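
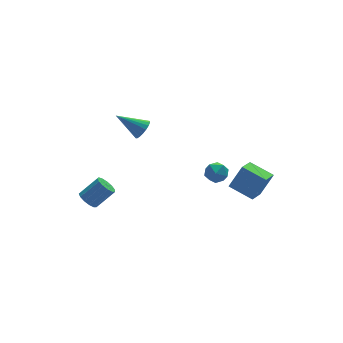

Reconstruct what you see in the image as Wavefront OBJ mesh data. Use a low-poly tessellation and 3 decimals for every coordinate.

v -4.482 2.805 -4.437
v -4.034 3.103 -4.9
v -2.89 3.052 -3.826
v -3.338 2.755 -3.363
v -4.207 3.404 -4.702
v -3.063 3.353 -3.628
v -4.467 3.515 -4.419
v -3.324 3.465 -3.345
v -4.733 3.4 -4.142
v -3.589 3.35 -3.068
v -4.918 3.097 -3.959
v -3.774 3.047 -2.885
v -4.965 2.701 -3.927
v -3.821 2.651 -2.853
v -4.859 2.338 -4.058
v -3.715 2.288 -2.983
v -4.633 2.123 -4.308
v -3.489 2.073 -3.234
v -4.359 2.125 -4.6
v -3.215 2.075 -3.526
v -4.124 2.343 -4.84
v -2.98 2.292 -3.766
v -4.003 2.707 -4.952
v -2.859 2.657 -3.878
v 3.716 -3.242 -1.79
v 2.804 -4.184 -1.244
v 2.786 -2.045 -1.278
v 1.874 -2.987 -0.732
v 4.526 -3.213 -0.388
v 3.614 -4.155 0.158
v 3.596 -2.016 0.124
v 2.684 -2.958 0.67
v 1.282 -0.901 -1.181
v 1.698 -0.628 -0.542
v 2.402 -1.072 -1.838
v 2.818 -0.799 -1.199
v 2.44 -1.514 -1.161
v 1.747 -1.408 -0.754
v 2.353 -0.292 -1.626
v 1.66 -0.186 -1.219
v 2.36 -0.252 -0.817
v 2.413 -1.007 -0.53
v 1.687 -0.693 -1.85
v 1.74 -1.448 -1.563
v -2.085 -0.015 3.155
v -1.61 0.135 3.647
v -3.375 0.755 4.165
v -1.603 0.387 3.464
v -1.691 0.56 3.22
v -1.857 0.618 2.963
v -2.069 0.552 2.744
v -2.283 0.373 2.607
v -2.459 0.117 2.578
v -2.56 -0.165 2.663
v -2.568 -0.417 2.846
v -2.48 -0.59 3.09
v -2.313 -0.648 3.347
v -2.102 -0.582 3.565
v -1.887 -0.403 3.703
v -1.712 -0.147 3.732
f 2 1 5
f 2 5 3
f 3 5 6
f 3 6 4
f 5 1 7
f 5 7 6
f 6 7 8
f 6 8 4
f 7 1 9
f 7 9 8
f 8 9 10
f 8 10 4
f 9 1 11
f 9 11 10
f 10 11 12
f 10 12 4
f 11 1 13
f 11 13 12
f 12 13 14
f 12 14 4
f 13 1 15
f 13 15 14
f 14 15 16
f 14 16 4
f 15 1 17
f 15 17 16
f 16 17 18
f 16 18 4
f 17 1 19
f 17 19 18
f 18 19 20
f 18 20 4
f 19 1 21
f 19 21 20
f 20 21 22
f 20 22 4
f 21 1 23
f 21 23 22
f 22 23 24
f 22 24 4
f 23 1 2
f 23 2 24
f 24 2 3
f 24 3 4
f 26 28 25
f 29 26 25
f 25 28 27
f 27 29 25
f 26 32 28
f 30 26 29
f 30 32 26
f 28 32 27
f 31 29 27
f 27 32 31
f 31 30 29
f 32 30 31
f 33 44 38
f 33 38 34
f 33 34 40
f 33 40 43
f 33 43 44
f 34 38 42
f 38 44 37
f 44 43 35
f 43 40 39
f 40 34 41
f 36 42 37
f 36 37 35
f 36 35 39
f 36 39 41
f 36 41 42
f 37 42 38
f 35 37 44
f 39 35 43
f 41 39 40
f 42 41 34
f 46 45 48
f 46 48 47
f 48 45 49
f 48 49 47
f 49 45 50
f 49 50 47
f 50 45 51
f 50 51 47
f 51 45 52
f 51 52 47
f 52 45 53
f 52 53 47
f 53 45 54
f 53 54 47
f 54 45 55
f 54 55 47
f 55 45 56
f 55 56 47
f 56 45 57
f 56 57 47
f 57 45 58
f 57 58 47
f 58 45 59
f 58 59 47
f 59 45 60
f 59 60 47
f 60 45 46
f 60 46 47



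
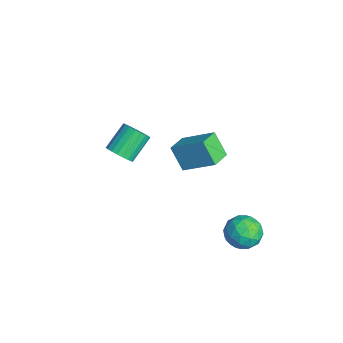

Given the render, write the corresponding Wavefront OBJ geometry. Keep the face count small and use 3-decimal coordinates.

v 1.066 4.106 -3.342
v 1.736 3.782 -3.288
v 0.544 3.018 -3.392
v 1.214 2.694 -3.338
v 0.929 3.06 -2.754
v 1.251 3.732 -2.723
v 1.029 3.068 -3.957
v 1.351 3.74 -3.926
v 1.713 3.14 -3.669
v 1.651 3.136 -2.925
v 0.629 3.664 -3.755
v 0.567 3.66 -3.011
v 1.447 4.04 -3.31
v 0.833 2.76 -3.37
v 0.665 2.975 -3.026
v 1.06 2.785 -2.995
v 1.162 4.01 -2.978
v 1.556 3.82 -2.946
v 1.081 3.395 -2.632
v 0.724 2.98 -3.734
v 1.118 2.79 -3.702
v 1.22 4.015 -3.685
v 1.615 3.825 -3.654
v 1.199 3.405 -4.048
v 1.827 3.472 -3.502
v 1.521 2.832 -3.532
v 1.412 3.052 -3.896
v 1.601 3.447 -3.878
v 1.791 3.469 -3.065
v 1.484 2.83 -3.095
v 1.316 3.045 -2.751
v 1.506 3.44 -2.733
v 1.778 3.092 -3.289
v 0.796 3.97 -3.585
v 0.489 3.331 -3.615
v 0.774 3.36 -3.947
v 0.964 3.755 -3.929
v 0.759 3.968 -3.148
v 0.453 3.328 -3.178
v 0.679 3.353 -2.802
v 0.868 3.748 -2.784
v 0.502 3.708 -3.391
v -0.794 -0.546 0.361
v -0.327 -0.517 0.651
v -0.819 0.235 1.368
v -1.286 0.206 1.079
v -0.298 -0.351 0.496
v -0.79 0.401 1.214
v -0.355 -0.218 0.319
v -0.846 0.534 1.036
v -0.487 -0.143 0.148
v -0.979 0.61 0.866
v -0.673 -0.137 0.015
v -1.164 0.616 0.732
v -0.879 -0.201 -0.059
v -1.371 0.551 0.659
v -1.071 -0.326 -0.06
v -1.563 0.427 0.658
v -1.215 -0.488 0.012
v -1.707 0.264 0.73
v -1.286 -0.661 0.144
v -1.778 0.092 0.862
v -1.273 -0.814 0.314
v -1.764 -0.061 1.031
v -1.176 -0.92 0.492
v -1.667 -0.168 1.209
v -1.013 -0.962 0.647
v -1.505 -0.21 1.365
v -0.813 -0.932 0.753
v -1.304 -0.18 1.47
v -0.609 -0.835 0.791
v -1.101 -0.083 1.509
v -0.437 -0.688 0.755
v -0.929 0.064 1.472
v -2.893 2.299 -3.448
v -3.456 1.984 -2.544
v -3.525 2.915 -3.626
v -4.088 2.6 -2.723
v -2.132 3.32 -2.617
v -2.695 3.005 -1.714
v -2.764 3.936 -2.796
v -3.327 3.621 -1.892
f 1 38 17
f 38 12 41
f 17 41 6
f 38 41 17
f 1 17 13
f 17 6 18
f 13 18 2
f 17 18 13
f 1 13 22
f 13 2 23
f 22 23 8
f 13 23 22
f 1 22 34
f 22 8 37
f 34 37 11
f 22 37 34
f 1 34 38
f 34 11 42
f 38 42 12
f 34 42 38
f 2 18 29
f 18 6 32
f 29 32 10
f 18 32 29
f 6 41 19
f 41 12 40
f 19 40 5
f 41 40 19
f 12 42 39
f 42 11 35
f 39 35 3
f 42 35 39
f 11 37 36
f 37 8 24
f 36 24 7
f 37 24 36
f 8 23 28
f 23 2 25
f 28 25 9
f 23 25 28
f 4 30 16
f 30 10 31
f 16 31 5
f 30 31 16
f 4 16 14
f 16 5 15
f 14 15 3
f 16 15 14
f 4 14 21
f 14 3 20
f 21 20 7
f 14 20 21
f 4 21 26
f 21 7 27
f 26 27 9
f 21 27 26
f 4 26 30
f 26 9 33
f 30 33 10
f 26 33 30
f 5 31 19
f 31 10 32
f 19 32 6
f 31 32 19
f 3 15 39
f 15 5 40
f 39 40 12
f 15 40 39
f 7 20 36
f 20 3 35
f 36 35 11
f 20 35 36
f 9 27 28
f 27 7 24
f 28 24 8
f 27 24 28
f 10 33 29
f 33 9 25
f 29 25 2
f 33 25 29
f 44 43 47
f 44 47 45
f 45 47 48
f 45 48 46
f 47 43 49
f 47 49 48
f 48 49 50
f 48 50 46
f 49 43 51
f 49 51 50
f 50 51 52
f 50 52 46
f 51 43 53
f 51 53 52
f 52 53 54
f 52 54 46
f 53 43 55
f 53 55 54
f 54 55 56
f 54 56 46
f 55 43 57
f 55 57 56
f 56 57 58
f 56 58 46
f 57 43 59
f 57 59 58
f 58 59 60
f 58 60 46
f 59 43 61
f 59 61 60
f 60 61 62
f 60 62 46
f 61 43 63
f 61 63 62
f 62 63 64
f 62 64 46
f 63 43 65
f 63 65 64
f 64 65 66
f 64 66 46
f 65 43 67
f 65 67 66
f 66 67 68
f 66 68 46
f 67 43 69
f 67 69 68
f 68 69 70
f 68 70 46
f 69 43 71
f 69 71 70
f 70 71 72
f 70 72 46
f 71 43 73
f 71 73 72
f 72 73 74
f 72 74 46
f 73 43 44
f 73 44 74
f 74 44 45
f 74 45 46
f 76 78 75
f 79 76 75
f 75 78 77
f 77 79 75
f 76 82 78
f 80 76 79
f 80 82 76
f 78 82 77
f 81 79 77
f 77 82 81
f 81 80 79
f 82 80 81



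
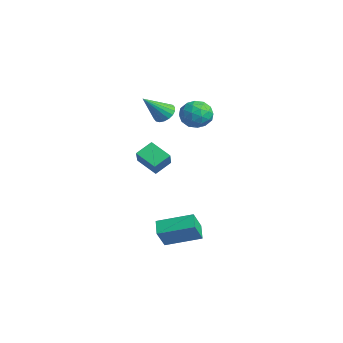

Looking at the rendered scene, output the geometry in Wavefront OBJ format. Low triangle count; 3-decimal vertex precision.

v 1.217 -1.569 -3.162
v 2.013 -0.083 -2.656
v 1.957 -1.83 -3.56
v 2.753 -0.344 -3.054
v 1.567 -2.096 -2.166
v 2.363 -0.61 -1.66
v 2.307 -2.357 -2.564
v 3.103 -0.871 -2.058
v -0.77 1.436 3.178
v 0.051 1.36 3.346
v -0.891 0.08 3.154
v -0.07 0.004 3.322
v -0.593 0.301 3.909
v -0.519 1.139 3.924
v -0.321 0.301 2.576
v -0.247 1.139 2.591
v 0.328 0.659 2.973
v 0.16 0.659 3.797
v -1 0.781 2.703
v -1.168 0.781 3.527
v -0.349 1.517 3.264
v -0.491 -0.077 3.236
v -0.798 0.098 3.581
v -0.316 0.053 3.68
v -0.684 1.387 3.604
v -0.201 1.342 3.702
v -0.58 0.72 4.034
v -0.639 0.098 2.798
v -0.156 0.053 2.896
v -0.524 1.387 2.82
v -0.042 1.342 2.919
v -0.26 0.72 2.466
v 0.296 1.06 3.143
v 0.226 0.263 3.129
v 0.078 0.438 2.691
v 0.121 0.93 2.7
v 0.198 1.06 3.628
v 0.127 0.263 3.614
v -0.181 0.438 3.959
v -0.137 0.93 3.968
v 0.361 0.648 3.409
v -0.967 1.177 2.886
v -1.038 0.38 2.872
v -0.703 0.51 2.532
v -0.659 1.002 2.541
v -1.066 1.177 3.371
v -1.136 0.38 3.357
v -0.961 0.51 3.8
v -0.918 1.002 3.809
v -1.201 0.792 3.091
v -3.057 -1.118 -0.467
v -3.237 -0.272 0.035
v -2.119 -0.575 -1.047
v -2.299 0.272 -0.545
v -2.361 -1.452 0.345
v -2.541 -0.605 0.847
v -1.423 -0.908 -0.235
v -1.603 -0.062 0.267
v -1.975 -0.189 2.877
v -1.366 -0.215 2.763
v -1.805 -1.331 4.043
v -1.384 -0.019 2.957
v -1.519 0.142 3.136
v -1.745 0.238 3.263
v -2.016 0.25 3.313
v -2.278 0.174 3.278
v -2.481 0.027 3.163
v -2.584 -0.164 2.991
v -2.566 -0.359 2.797
v -2.431 -0.521 2.619
v -2.206 -0.617 2.492
v -1.935 -0.628 2.441
v -1.672 -0.553 2.477
v -1.469 -0.405 2.592
f 2 4 1
f 5 2 1
f 1 4 3
f 3 5 1
f 2 8 4
f 6 2 5
f 6 8 2
f 4 8 3
f 7 5 3
f 3 8 7
f 7 6 5
f 8 6 7
f 9 46 25
f 46 20 49
f 25 49 14
f 46 49 25
f 9 25 21
f 25 14 26
f 21 26 10
f 25 26 21
f 9 21 30
f 21 10 31
f 30 31 16
f 21 31 30
f 9 30 42
f 30 16 45
f 42 45 19
f 30 45 42
f 9 42 46
f 42 19 50
f 46 50 20
f 42 50 46
f 10 26 37
f 26 14 40
f 37 40 18
f 26 40 37
f 14 49 27
f 49 20 48
f 27 48 13
f 49 48 27
f 20 50 47
f 50 19 43
f 47 43 11
f 50 43 47
f 19 45 44
f 45 16 32
f 44 32 15
f 45 32 44
f 16 31 36
f 31 10 33
f 36 33 17
f 31 33 36
f 12 38 24
f 38 18 39
f 24 39 13
f 38 39 24
f 12 24 22
f 24 13 23
f 22 23 11
f 24 23 22
f 12 22 29
f 22 11 28
f 29 28 15
f 22 28 29
f 12 29 34
f 29 15 35
f 34 35 17
f 29 35 34
f 12 34 38
f 34 17 41
f 38 41 18
f 34 41 38
f 13 39 27
f 39 18 40
f 27 40 14
f 39 40 27
f 11 23 47
f 23 13 48
f 47 48 20
f 23 48 47
f 15 28 44
f 28 11 43
f 44 43 19
f 28 43 44
f 17 35 36
f 35 15 32
f 36 32 16
f 35 32 36
f 18 41 37
f 41 17 33
f 37 33 10
f 41 33 37
f 52 54 51
f 55 52 51
f 51 54 53
f 53 55 51
f 52 58 54
f 56 52 55
f 56 58 52
f 54 58 53
f 57 55 53
f 53 58 57
f 57 56 55
f 58 56 57
f 60 59 62
f 60 62 61
f 62 59 63
f 62 63 61
f 63 59 64
f 63 64 61
f 64 59 65
f 64 65 61
f 65 59 66
f 65 66 61
f 66 59 67
f 66 67 61
f 67 59 68
f 67 68 61
f 68 59 69
f 68 69 61
f 69 59 70
f 69 70 61
f 70 59 71
f 70 71 61
f 71 59 72
f 71 72 61
f 72 59 73
f 72 73 61
f 73 59 74
f 73 74 61
f 74 59 60
f 74 60 61



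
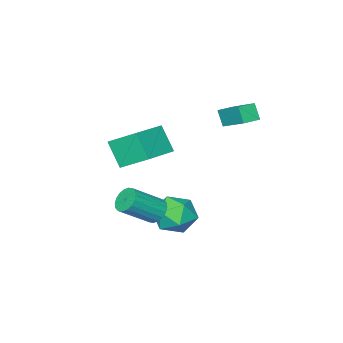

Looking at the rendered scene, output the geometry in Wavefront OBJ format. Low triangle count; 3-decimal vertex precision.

v 0.655 0.311 1.896
v 0.106 1.827 2.938
v 0.735 1.292 0.51
v 0.187 2.809 1.553
v 2.693 0.751 2.327
v 2.145 2.268 3.37
v 2.774 1.733 0.942
v 2.225 3.249 1.984
v 1.673 3.162 -1.989
v 2.098 3.742 -2.267
v 3.651 3.197 -1.028
v 3.227 2.618 -0.751
v 1.937 3.886 -2.002
v 3.49 3.341 -0.763
v 1.723 3.887 -1.733
v 3.276 3.342 -0.495
v 1.5 3.744 -1.516
v 3.053 3.2 -0.277
v 1.311 3.487 -1.393
v 2.864 2.942 -0.154
v 1.194 3.165 -1.387
v 2.747 2.62 -0.148
v 1.172 2.842 -1.501
v 2.725 2.297 -0.262
v 1.249 2.583 -1.712
v 2.802 2.038 -0.473
v 1.41 2.439 -1.977
v 2.963 1.894 -0.738
v 1.624 2.438 -2.245
v 3.177 1.893 -1.007
v 1.847 2.58 -2.463
v 3.4 2.036 -1.224
v 2.036 2.838 -2.586
v 3.589 2.293 -1.347
v 2.153 3.16 -2.592
v 3.706 2.615 -1.353
v 2.175 3.483 -2.478
v 3.728 2.938 -1.239
v -4.52 2.621 1.721
v -4.639 2.102 2.638
v -4.361 4.251 2.666
v -4.48 3.731 3.582
v -3.5 2.489 1.778
v -3.619 1.969 2.694
v -3.341 4.118 2.722
v -3.46 3.599 3.639
v 0.471 3.857 -1.746
v 1.483 3.206 -2.124
v -0.563 3.194 -3.376
v 0.449 2.543 -3.754
v -0.181 2.186 -2.721
v 0.458 2.596 -1.713
v 0.462 3.804 -3.787
v 1.101 4.214 -2.779
v 1.478 3.174 -3.385
v 1.081 2.173 -2.726
v -0.161 4.227 -2.774
v -0.558 3.226 -2.115
f 2 4 1
f 5 2 1
f 1 4 3
f 3 5 1
f 2 8 4
f 6 2 5
f 6 8 2
f 4 8 3
f 7 5 3
f 3 8 7
f 7 6 5
f 8 6 7
f 10 9 13
f 10 13 11
f 11 13 14
f 11 14 12
f 13 9 15
f 13 15 14
f 14 15 16
f 14 16 12
f 15 9 17
f 15 17 16
f 16 17 18
f 16 18 12
f 17 9 19
f 17 19 18
f 18 19 20
f 18 20 12
f 19 9 21
f 19 21 20
f 20 21 22
f 20 22 12
f 21 9 23
f 21 23 22
f 22 23 24
f 22 24 12
f 23 9 25
f 23 25 24
f 24 25 26
f 24 26 12
f 25 9 27
f 25 27 26
f 26 27 28
f 26 28 12
f 27 9 29
f 27 29 28
f 28 29 30
f 28 30 12
f 29 9 31
f 29 31 30
f 30 31 32
f 30 32 12
f 31 9 33
f 31 33 32
f 32 33 34
f 32 34 12
f 33 9 35
f 33 35 34
f 34 35 36
f 34 36 12
f 35 9 37
f 35 37 36
f 36 37 38
f 36 38 12
f 37 9 10
f 37 10 38
f 38 10 11
f 38 11 12
f 40 42 39
f 43 40 39
f 39 42 41
f 41 43 39
f 40 46 42
f 44 40 43
f 44 46 40
f 42 46 41
f 45 43 41
f 41 46 45
f 45 44 43
f 46 44 45
f 47 58 52
f 47 52 48
f 47 48 54
f 47 54 57
f 47 57 58
f 48 52 56
f 52 58 51
f 58 57 49
f 57 54 53
f 54 48 55
f 50 56 51
f 50 51 49
f 50 49 53
f 50 53 55
f 50 55 56
f 51 56 52
f 49 51 58
f 53 49 57
f 55 53 54
f 56 55 48



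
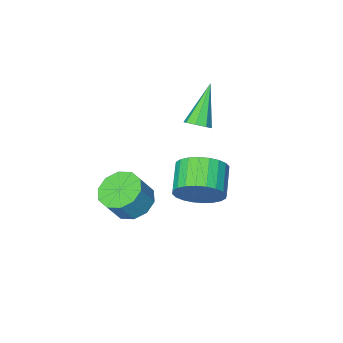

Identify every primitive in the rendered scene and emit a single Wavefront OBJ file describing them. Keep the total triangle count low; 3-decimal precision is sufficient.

v 0.784 0.74 -0.404
v 1.597 0.476 0.187
v 0.83 -0.524 0.796
v 0.016 -0.26 0.204
v 1.417 0.756 0.42
v 0.65 -0.245 1.029
v 1.141 1.033 0.527
v 0.374 0.032 1.136
v 0.811 1.265 0.493
v 0.043 0.265 1.102
v 0.476 1.418 0.322
v -0.292 0.418 0.93
v 0.188 1.468 0.04
v -0.579 0.467 0.649
v -0.009 1.406 -0.309
v -0.777 0.406 0.3
v -0.086 1.244 -0.673
v -0.853 0.243 -0.064
v -0.03 1.004 -0.996
v -0.797 0.004 -0.387
v 0.15 0.725 -1.229
v -0.617 -0.276 -0.62
v 0.426 0.448 -1.336
v -0.341 -0.553 -0.727
v 0.757 0.215 -1.302
v -0.011 -0.785 -0.693
v 1.092 0.062 -1.13
v 0.324 -0.938 -0.522
v 1.379 0.013 -0.849
v 0.612 -0.988 -0.24
v 1.577 0.074 -0.5
v 0.809 -0.926 0.109
v 1.653 0.237 -0.136
v 0.886 -0.764 0.473
v -1.425 -2.846 0.148
v -1.038 -3.275 0.202
v -2.555 -3.674 1.672
v -0.943 -2.928 0.461
v -1.13 -2.532 0.537
v -1.49 -2.321 0.386
v -1.811 -2.417 0.095
v -1.906 -2.764 -0.165
v -1.719 -3.159 -0.241
v -1.36 -3.371 -0.089
v 2.49 -1.318 -1.585
v 3.015 -2.049 -1.856
v 3.635 -1.993 -0.807
v 3.11 -1.262 -0.535
v 3.277 -1.563 -2.037
v 3.897 -1.507 -0.988
v 3.238 -0.983 -2.045
v 3.858 -0.927 -0.995
v 2.914 -0.531 -1.877
v 3.534 -0.476 -0.828
v 2.427 -0.38 -1.597
v 3.048 -0.324 -0.548
v 1.965 -0.587 -1.313
v 2.585 -0.531 -0.264
v 1.703 -1.073 -1.132
v 2.323 -1.017 -0.083
v 1.742 -1.653 -1.125
v 2.362 -1.597 -0.075
v 2.066 -2.104 -1.292
v 2.686 -2.049 -0.243
v 2.552 -2.256 -1.572
v 3.173 -2.2 -0.523
f 2 1 5
f 2 5 3
f 3 5 6
f 3 6 4
f 5 1 7
f 5 7 6
f 6 7 8
f 6 8 4
f 7 1 9
f 7 9 8
f 8 9 10
f 8 10 4
f 9 1 11
f 9 11 10
f 10 11 12
f 10 12 4
f 11 1 13
f 11 13 12
f 12 13 14
f 12 14 4
f 13 1 15
f 13 15 14
f 14 15 16
f 14 16 4
f 15 1 17
f 15 17 16
f 16 17 18
f 16 18 4
f 17 1 19
f 17 19 18
f 18 19 20
f 18 20 4
f 19 1 21
f 19 21 20
f 20 21 22
f 20 22 4
f 21 1 23
f 21 23 22
f 22 23 24
f 22 24 4
f 23 1 25
f 23 25 24
f 24 25 26
f 24 26 4
f 25 1 27
f 25 27 26
f 26 27 28
f 26 28 4
f 27 1 29
f 27 29 28
f 28 29 30
f 28 30 4
f 29 1 31
f 29 31 30
f 30 31 32
f 30 32 4
f 31 1 33
f 31 33 32
f 32 33 34
f 32 34 4
f 33 1 2
f 33 2 34
f 34 2 3
f 34 3 4
f 36 35 38
f 36 38 37
f 38 35 39
f 38 39 37
f 39 35 40
f 39 40 37
f 40 35 41
f 40 41 37
f 41 35 42
f 41 42 37
f 42 35 43
f 42 43 37
f 43 35 44
f 43 44 37
f 44 35 36
f 44 36 37
f 46 45 49
f 46 49 47
f 47 49 50
f 47 50 48
f 49 45 51
f 49 51 50
f 50 51 52
f 50 52 48
f 51 45 53
f 51 53 52
f 52 53 54
f 52 54 48
f 53 45 55
f 53 55 54
f 54 55 56
f 54 56 48
f 55 45 57
f 55 57 56
f 56 57 58
f 56 58 48
f 57 45 59
f 57 59 58
f 58 59 60
f 58 60 48
f 59 45 61
f 59 61 60
f 60 61 62
f 60 62 48
f 61 45 63
f 61 63 62
f 62 63 64
f 62 64 48
f 63 45 65
f 63 65 64
f 64 65 66
f 64 66 48
f 65 45 46
f 65 46 66
f 66 46 47
f 66 47 48



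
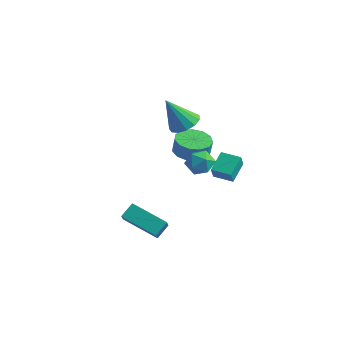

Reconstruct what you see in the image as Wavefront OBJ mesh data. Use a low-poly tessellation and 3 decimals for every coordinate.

v 2.752 0.982 -2.672
v 2.908 0.561 -1.869
v 2.525 2.16 -2.011
v 2.681 1.74 -1.208
v 3.859 1.24 -2.752
v 4.015 0.82 -1.949
v 3.632 2.419 -2.091
v 3.788 1.998 -1.288
v -0.12 2.805 -2.792
v 0.742 3.384 -2.945
v 0.923 3.374 -1.961
v 0.06 2.795 -1.808
v 0.298 3.765 -2.859
v 0.479 3.756 -1.876
v -0.278 3.842 -2.752
v -0.098 3.832 -1.769
v -0.805 3.59 -2.658
v -0.624 3.58 -1.675
v -1.114 3.088 -2.606
v -0.934 3.078 -1.623
v -1.108 2.496 -2.613
v -0.927 2.487 -1.63
v -0.788 2.003 -2.677
v -0.607 1.993 -1.694
v -0.256 1.764 -2.777
v -0.075 1.754 -1.794
v 0.319 1.855 -2.882
v 0.5 1.846 -1.898
v 0.754 2.249 -2.958
v 0.935 2.239 -1.975
v 0.912 2.818 -2.981
v 1.093 2.808 -1.998
v -0.089 2.185 -0.258
v 0.377 2.868 0.189
v -0.851 1.515 1.558
v -0.098 3.068 0.064
v -0.569 2.988 -0.163
v -0.888 2.653 -0.42
v -0.954 2.169 -0.626
v -0.745 1.691 -0.715
v -0.328 1.369 -0.659
v 0.165 1.307 -0.476
v 0.577 1.523 -0.223
v 0.778 1.95 0.019
v 0.703 2.451 0.172
v 2.714 -3.676 -4.888
v 0.779 -4.055 -4.084
v 2.814 -2.909 -4.286
v 0.879 -3.289 -3.481
v 3.281 -4.511 -3.919
v 1.346 -4.891 -3.114
v 3.381 -3.745 -3.316
v 1.446 -4.124 -2.512
v 0.865 1.654 -1.951
v 1.474 2.187 -2.33
v 1.726 0.513 -2.17
v 2.335 1.046 -2.549
v 2.173 1.105 -1.672
v 1.641 1.811 -1.537
v 1.559 0.889 -2.963
v 1.027 1.595 -2.828
v 1.903 1.714 -2.956
v 2.283 1.847 -2.158
v 0.917 0.853 -2.342
v 1.297 0.986 -1.544
f 2 4 1
f 5 2 1
f 1 4 3
f 3 5 1
f 2 8 4
f 6 2 5
f 6 8 2
f 4 8 3
f 7 5 3
f 3 8 7
f 7 6 5
f 8 6 7
f 10 9 13
f 10 13 11
f 11 13 14
f 11 14 12
f 13 9 15
f 13 15 14
f 14 15 16
f 14 16 12
f 15 9 17
f 15 17 16
f 16 17 18
f 16 18 12
f 17 9 19
f 17 19 18
f 18 19 20
f 18 20 12
f 19 9 21
f 19 21 20
f 20 21 22
f 20 22 12
f 21 9 23
f 21 23 22
f 22 23 24
f 22 24 12
f 23 9 25
f 23 25 24
f 24 25 26
f 24 26 12
f 25 9 27
f 25 27 26
f 26 27 28
f 26 28 12
f 27 9 29
f 27 29 28
f 28 29 30
f 28 30 12
f 29 9 31
f 29 31 30
f 30 31 32
f 30 32 12
f 31 9 10
f 31 10 32
f 32 10 11
f 32 11 12
f 34 33 36
f 34 36 35
f 36 33 37
f 36 37 35
f 37 33 38
f 37 38 35
f 38 33 39
f 38 39 35
f 39 33 40
f 39 40 35
f 40 33 41
f 40 41 35
f 41 33 42
f 41 42 35
f 42 33 43
f 42 43 35
f 43 33 44
f 43 44 35
f 44 33 45
f 44 45 35
f 45 33 34
f 45 34 35
f 47 49 46
f 50 47 46
f 46 49 48
f 48 50 46
f 47 53 49
f 51 47 50
f 51 53 47
f 49 53 48
f 52 50 48
f 48 53 52
f 52 51 50
f 53 51 52
f 54 65 59
f 54 59 55
f 54 55 61
f 54 61 64
f 54 64 65
f 55 59 63
f 59 65 58
f 65 64 56
f 64 61 60
f 61 55 62
f 57 63 58
f 57 58 56
f 57 56 60
f 57 60 62
f 57 62 63
f 58 63 59
f 56 58 65
f 60 56 64
f 62 60 61
f 63 62 55



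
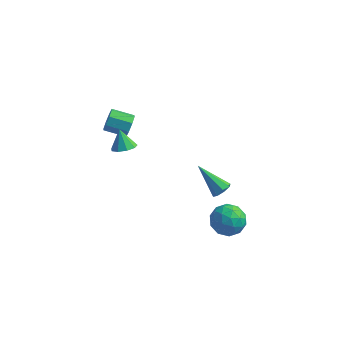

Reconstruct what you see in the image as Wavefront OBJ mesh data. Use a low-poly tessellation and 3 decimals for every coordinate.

v -2.514 -1.494 2.606
v -1.881 -1.106 2.715
v -2.966 -1.066 3.714
v -2.223 -0.817 2.464
v -2.701 -0.845 2.28
v -3.092 -1.176 2.248
v -3.212 -1.656 2.384
v -3.006 -2.06 2.624
v -2.57 -2.199 2.856
v -2.108 -2.008 2.97
v -1.836 -1.577 2.915
v 2.572 -1.361 -2.465
v 3.216 -0.627 -2.981
v 3.884 -1.693 -1.299
v 4.528 -0.959 -1.815
v 3.645 -0.616 -1.247
v 2.835 -0.411 -1.968
v 4.265 -1.909 -2.312
v 3.455 -1.704 -3.033
v 4.263 -0.966 -2.886
v 3.88 -0.167 -2.228
v 3.22 -2.153 -2.052
v 2.837 -1.354 -1.394
v 2.779 -0.965 -2.826
v 4.321 -1.355 -1.454
v 3.802 -1.153 -1.121
v 4.181 -0.722 -1.424
v 2.555 -0.838 -2.23
v 2.933 -0.407 -2.533
v 3.186 -0.4 -1.514
v 4.167 -1.913 -1.747
v 4.545 -1.482 -2.05
v 2.919 -1.598 -2.856
v 3.298 -1.167 -3.159
v 3.914 -1.92 -2.766
v 3.773 -0.733 -3.073
v 4.544 -0.928 -2.387
v 4.389 -1.487 -2.68
v 3.913 -1.366 -3.103
v 3.548 -0.263 -2.686
v 4.319 -0.458 -2.001
v 3.8 -0.256 -1.667
v 3.323 -0.136 -2.091
v 4.163 -0.462 -2.63
v 2.781 -1.862 -2.279
v 3.552 -2.057 -1.594
v 3.777 -2.184 -2.189
v 3.3 -2.064 -2.613
v 2.556 -1.392 -1.893
v 3.327 -1.587 -1.207
v 3.187 -0.954 -1.177
v 2.711 -0.833 -1.6
v 2.937 -1.858 -1.65
v -3.343 1.289 1.716
v -3.075 0.961 2.359
v -4.349 0.682 2.747
v -4.617 1.011 2.104
v -3.181 1.537 2.426
v -4.454 1.258 2.815
v -3.381 1.968 2.078
v -4.655 1.689 2.466
v -3.56 2.001 1.517
v -4.833 1.722 1.906
v -3.611 1.618 1.073
v -4.885 1.339 1.461
v -3.506 1.042 1.005
v -4.779 0.763 1.394
v -3.305 0.611 1.354
v -4.579 0.332 1.742
v -3.127 0.578 1.914
v -4.4 0.299 2.303
v 1.899 2.251 -3.374
v 2.23 2.76 -3.117
v 0.301 2.549 -1.906
v 1.917 2.901 -3.486
v 1.592 2.661 -3.791
v 1.447 2.181 -3.851
v 1.567 1.742 -3.632
v 1.88 1.601 -3.262
v 2.205 1.84 -2.958
v 2.35 2.321 -2.898
f 2 1 4
f 2 4 3
f 4 1 5
f 4 5 3
f 5 1 6
f 5 6 3
f 6 1 7
f 6 7 3
f 7 1 8
f 7 8 3
f 8 1 9
f 8 9 3
f 9 1 10
f 9 10 3
f 10 1 11
f 10 11 3
f 11 1 2
f 11 2 3
f 12 49 28
f 49 23 52
f 28 52 17
f 49 52 28
f 12 28 24
f 28 17 29
f 24 29 13
f 28 29 24
f 12 24 33
f 24 13 34
f 33 34 19
f 24 34 33
f 12 33 45
f 33 19 48
f 45 48 22
f 33 48 45
f 12 45 49
f 45 22 53
f 49 53 23
f 45 53 49
f 13 29 40
f 29 17 43
f 40 43 21
f 29 43 40
f 17 52 30
f 52 23 51
f 30 51 16
f 52 51 30
f 23 53 50
f 53 22 46
f 50 46 14
f 53 46 50
f 22 48 47
f 48 19 35
f 47 35 18
f 48 35 47
f 19 34 39
f 34 13 36
f 39 36 20
f 34 36 39
f 15 41 27
f 41 21 42
f 27 42 16
f 41 42 27
f 15 27 25
f 27 16 26
f 25 26 14
f 27 26 25
f 15 25 32
f 25 14 31
f 32 31 18
f 25 31 32
f 15 32 37
f 32 18 38
f 37 38 20
f 32 38 37
f 15 37 41
f 37 20 44
f 41 44 21
f 37 44 41
f 16 42 30
f 42 21 43
f 30 43 17
f 42 43 30
f 14 26 50
f 26 16 51
f 50 51 23
f 26 51 50
f 18 31 47
f 31 14 46
f 47 46 22
f 31 46 47
f 20 38 39
f 38 18 35
f 39 35 19
f 38 35 39
f 21 44 40
f 44 20 36
f 40 36 13
f 44 36 40
f 55 54 58
f 55 58 56
f 56 58 59
f 56 59 57
f 58 54 60
f 58 60 59
f 59 60 61
f 59 61 57
f 60 54 62
f 60 62 61
f 61 62 63
f 61 63 57
f 62 54 64
f 62 64 63
f 63 64 65
f 63 65 57
f 64 54 66
f 64 66 65
f 65 66 67
f 65 67 57
f 66 54 68
f 66 68 67
f 67 68 69
f 67 69 57
f 68 54 70
f 68 70 69
f 69 70 71
f 69 71 57
f 70 54 55
f 70 55 71
f 71 55 56
f 71 56 57
f 73 72 75
f 73 75 74
f 75 72 76
f 75 76 74
f 76 72 77
f 76 77 74
f 77 72 78
f 77 78 74
f 78 72 79
f 78 79 74
f 79 72 80
f 79 80 74
f 80 72 81
f 80 81 74
f 81 72 73
f 81 73 74



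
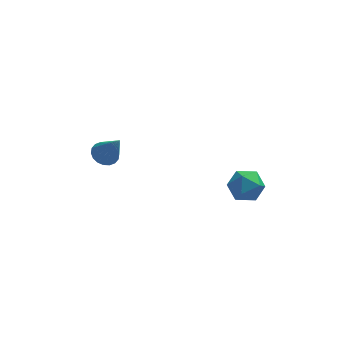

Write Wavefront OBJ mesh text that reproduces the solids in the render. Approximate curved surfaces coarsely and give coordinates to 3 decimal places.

v -1.537 2.211 -2.186
v -1.054 2.097 -2.445
v -1.003 1.629 -0.934
v -1.016 2.327 -2.355
v -1.081 2.533 -2.231
v -1.236 2.675 -2.098
v -1.451 2.726 -1.983
v -1.684 2.675 -1.908
v -1.887 2.531 -1.888
v -2.02 2.325 -1.927
v -2.058 2.096 -2.017
v -1.993 1.889 -2.141
v -1.838 1.747 -2.273
v -1.623 1.696 -2.389
v -1.391 1.748 -2.464
v -1.188 1.891 -2.484
v 2.579 -1.635 -0.781
v 2.967 -1.046 -0.57
v 3.553 -2.094 -1.29
v 3.941 -1.505 -1.079
v 3.699 -1.986 -0.577
v 3.097 -1.702 -0.262
v 3.423 -1.438 -1.598
v 2.821 -1.154 -1.283
v 3.489 -0.924 -1.075
v 3.659 -1.263 -0.444
v 2.861 -1.877 -1.416
v 3.031 -2.216 -0.785
f 2 1 4
f 2 4 3
f 4 1 5
f 4 5 3
f 5 1 6
f 5 6 3
f 6 1 7
f 6 7 3
f 7 1 8
f 7 8 3
f 8 1 9
f 8 9 3
f 9 1 10
f 9 10 3
f 10 1 11
f 10 11 3
f 11 1 12
f 11 12 3
f 12 1 13
f 12 13 3
f 13 1 14
f 13 14 3
f 14 1 15
f 14 15 3
f 15 1 16
f 15 16 3
f 16 1 2
f 16 2 3
f 17 28 22
f 17 22 18
f 17 18 24
f 17 24 27
f 17 27 28
f 18 22 26
f 22 28 21
f 28 27 19
f 27 24 23
f 24 18 25
f 20 26 21
f 20 21 19
f 20 19 23
f 20 23 25
f 20 25 26
f 21 26 22
f 19 21 28
f 23 19 27
f 25 23 24
f 26 25 18



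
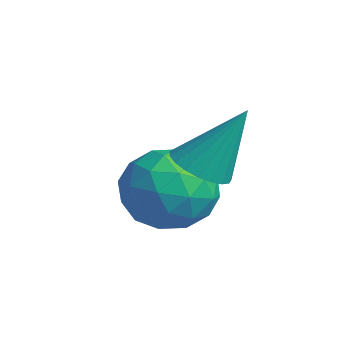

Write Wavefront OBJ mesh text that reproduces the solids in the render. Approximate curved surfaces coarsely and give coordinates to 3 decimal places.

v 3.159 -0.355 -0.651
v 3.895 -0.498 -0.773
v 3.601 0.515 0.991
v 3.859 -0.217 -0.913
v 3.701 0.04 -1.007
v 3.45 0.229 -1.039
v 3.149 0.317 -1.005
v 2.849 0.289 -0.909
v 2.603 0.149 -0.768
v 2.453 -0.078 -0.607
v 2.425 -0.353 -0.454
v 2.524 -0.628 -0.335
v 2.732 -0.856 -0.27
v 3.015 -0.998 -0.271
v 3.322 -1.028 -0.338
v 3.602 -0.942 -0.459
v 3.804 -0.755 -0.613
v 1.628 -0.306 -1.281
v 2.213 -0.171 -2.281
v 2.987 -1.449 -0.639
v 3.572 -1.314 -1.639
v 3.473 -0.419 -0.897
v 2.633 0.287 -1.293
v 2.567 -1.907 -1.627
v 1.727 -1.201 -2.023
v 2.794 -1.161 -2.495
v 3.354 -0.241 -2.044
v 1.846 -1.379 -0.876
v 2.406 -0.459 -0.425
v 1.801 -0.138 -1.837
v 3.399 -1.482 -1.083
v 3.341 -0.956 -0.646
v 3.685 -0.877 -1.234
v 2.048 0.131 -1.257
v 2.392 0.21 -1.845
v 3.132 0.064 -1.031
v 2.808 -1.83 -1.075
v 3.152 -1.751 -1.663
v 1.515 -0.743 -1.686
v 1.859 -0.664 -2.274
v 2.068 -1.684 -1.889
v 2.487 -0.641 -2.551
v 3.286 -1.312 -2.174
v 2.695 -1.661 -2.166
v 2.201 -1.246 -2.4
v 2.816 -0.1 -2.286
v 3.615 -0.772 -1.909
v 3.556 -0.246 -1.472
v 3.062 0.169 -1.705
v 3.157 -0.682 -2.412
v 1.585 -0.848 -1.011
v 2.384 -1.52 -0.634
v 2.138 -1.789 -1.215
v 1.644 -1.374 -1.448
v 1.914 -0.308 -0.746
v 2.713 -0.979 -0.369
v 2.999 -0.374 -0.52
v 2.505 0.041 -0.754
v 2.043 -0.938 -0.508
f 2 1 4
f 2 4 3
f 4 1 5
f 4 5 3
f 5 1 6
f 5 6 3
f 6 1 7
f 6 7 3
f 7 1 8
f 7 8 3
f 8 1 9
f 8 9 3
f 9 1 10
f 9 10 3
f 10 1 11
f 10 11 3
f 11 1 12
f 11 12 3
f 12 1 13
f 12 13 3
f 13 1 14
f 13 14 3
f 14 1 15
f 14 15 3
f 15 1 16
f 15 16 3
f 16 1 17
f 16 17 3
f 17 1 2
f 17 2 3
f 18 55 34
f 55 29 58
f 34 58 23
f 55 58 34
f 18 34 30
f 34 23 35
f 30 35 19
f 34 35 30
f 18 30 39
f 30 19 40
f 39 40 25
f 30 40 39
f 18 39 51
f 39 25 54
f 51 54 28
f 39 54 51
f 18 51 55
f 51 28 59
f 55 59 29
f 51 59 55
f 19 35 46
f 35 23 49
f 46 49 27
f 35 49 46
f 23 58 36
f 58 29 57
f 36 57 22
f 58 57 36
f 29 59 56
f 59 28 52
f 56 52 20
f 59 52 56
f 28 54 53
f 54 25 41
f 53 41 24
f 54 41 53
f 25 40 45
f 40 19 42
f 45 42 26
f 40 42 45
f 21 47 33
f 47 27 48
f 33 48 22
f 47 48 33
f 21 33 31
f 33 22 32
f 31 32 20
f 33 32 31
f 21 31 38
f 31 20 37
f 38 37 24
f 31 37 38
f 21 38 43
f 38 24 44
f 43 44 26
f 38 44 43
f 21 43 47
f 43 26 50
f 47 50 27
f 43 50 47
f 22 48 36
f 48 27 49
f 36 49 23
f 48 49 36
f 20 32 56
f 32 22 57
f 56 57 29
f 32 57 56
f 24 37 53
f 37 20 52
f 53 52 28
f 37 52 53
f 26 44 45
f 44 24 41
f 45 41 25
f 44 41 45
f 27 50 46
f 50 26 42
f 46 42 19
f 50 42 46



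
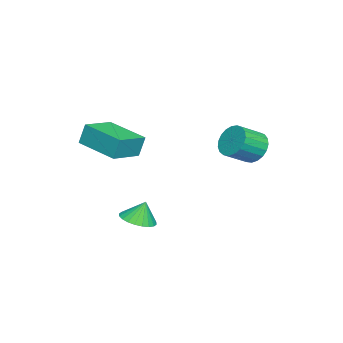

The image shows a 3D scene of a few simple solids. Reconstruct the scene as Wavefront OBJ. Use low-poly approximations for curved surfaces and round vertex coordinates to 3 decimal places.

v 1.928 -2.484 -3.374
v 2.608 -2.981 -3.118
v 1.772 -2.156 -2.326
v 2.765 -2.684 -3.187
v 2.794 -2.356 -3.285
v 2.692 -2.047 -3.396
v 2.474 -1.806 -3.504
v 2.173 -1.667 -3.593
v 1.834 -1.653 -3.648
v 1.51 -1.765 -3.661
v 1.249 -1.986 -3.631
v 1.092 -2.284 -3.562
v 1.062 -2.611 -3.464
v 1.164 -2.92 -3.353
v 1.383 -3.162 -3.245
v 1.684 -3.3 -3.156
v 2.023 -3.315 -3.101
v 2.347 -3.203 -3.088
v -2.034 1.801 -0.113
v -1.468 2.5 0.025
v -0.601 1.659 0.732
v -1.166 0.959 0.593
v -1.695 2.521 0.328
v -0.827 1.679 1.034
v -1.98 2.417 0.554
v -1.112 1.575 1.261
v -2.274 2.206 0.665
v -1.406 1.365 1.372
v -2.527 1.926 0.641
v -1.659 1.084 1.348
v -2.694 1.624 0.487
v -1.827 0.782 1.194
v -2.748 1.352 0.229
v -1.88 0.511 0.936
v -2.678 1.158 -0.088
v -1.81 0.317 0.618
v -2.496 1.075 -0.41
v -1.628 0.234 0.297
v -2.235 1.118 -0.68
v -1.367 0.276 0.026
v -1.939 1.278 -0.852
v -1.071 0.437 -0.146
v -1.659 1.529 -0.897
v -0.791 0.688 -0.19
v -1.444 1.827 -0.806
v -0.577 0.986 -0.099
v -1.331 2.121 -0.595
v -0.464 1.279 0.111
v -1.34 2.359 -0.301
v -0.472 1.517 0.405
v 2.244 -3.885 1.477
v 2.1 -3.631 2.528
v 3.186 -2.025 1.156
v 3.043 -1.77 2.206
v 3.677 -4.55 1.834
v 3.534 -4.295 2.884
v 4.62 -2.689 1.512
v 4.476 -2.435 2.563
f 2 1 4
f 2 4 3
f 4 1 5
f 4 5 3
f 5 1 6
f 5 6 3
f 6 1 7
f 6 7 3
f 7 1 8
f 7 8 3
f 8 1 9
f 8 9 3
f 9 1 10
f 9 10 3
f 10 1 11
f 10 11 3
f 11 1 12
f 11 12 3
f 12 1 13
f 12 13 3
f 13 1 14
f 13 14 3
f 14 1 15
f 14 15 3
f 15 1 16
f 15 16 3
f 16 1 17
f 16 17 3
f 17 1 18
f 17 18 3
f 18 1 2
f 18 2 3
f 20 19 23
f 20 23 21
f 21 23 24
f 21 24 22
f 23 19 25
f 23 25 24
f 24 25 26
f 24 26 22
f 25 19 27
f 25 27 26
f 26 27 28
f 26 28 22
f 27 19 29
f 27 29 28
f 28 29 30
f 28 30 22
f 29 19 31
f 29 31 30
f 30 31 32
f 30 32 22
f 31 19 33
f 31 33 32
f 32 33 34
f 32 34 22
f 33 19 35
f 33 35 34
f 34 35 36
f 34 36 22
f 35 19 37
f 35 37 36
f 36 37 38
f 36 38 22
f 37 19 39
f 37 39 38
f 38 39 40
f 38 40 22
f 39 19 41
f 39 41 40
f 40 41 42
f 40 42 22
f 41 19 43
f 41 43 42
f 42 43 44
f 42 44 22
f 43 19 45
f 43 45 44
f 44 45 46
f 44 46 22
f 45 19 47
f 45 47 46
f 46 47 48
f 46 48 22
f 47 19 49
f 47 49 48
f 48 49 50
f 48 50 22
f 49 19 20
f 49 20 50
f 50 20 21
f 50 21 22
f 52 54 51
f 55 52 51
f 51 54 53
f 53 55 51
f 52 58 54
f 56 52 55
f 56 58 52
f 54 58 53
f 57 55 53
f 53 58 57
f 57 56 55
f 58 56 57



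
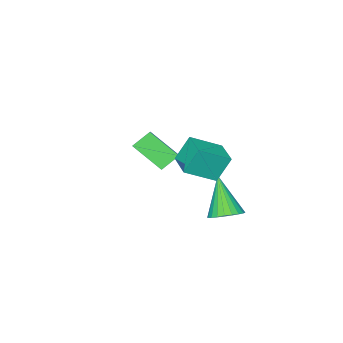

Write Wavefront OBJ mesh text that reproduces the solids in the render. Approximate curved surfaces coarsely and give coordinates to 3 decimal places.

v 1.634 -1.041 -0.76
v 2.138 -2.386 0.341
v 0.806 -0.824 -0.117
v 1.31 -2.169 0.984
v 2.75 0.209 0.256
v 3.254 -1.136 1.357
v 1.922 0.426 0.899
v 2.426 -0.919 2
v 2.923 3.291 1.996
v 2.344 3.558 3.186
v 3.553 4.53 2.024
v 2.974 4.797 3.214
v 4.166 2.643 2.746
v 3.587 2.91 3.936
v 4.796 3.882 2.774
v 4.217 4.149 3.964
v 1.705 3.209 -1.64
v 2.438 3.43 -1.319
v 1.235 2.151 0.16
v 2.25 3.676 -1.224
v 1.979 3.851 -1.192
v 1.667 3.928 -1.228
v 1.36 3.896 -1.327
v 1.106 3.759 -1.473
v 0.943 3.538 -1.645
v 0.896 3.267 -1.817
v 0.972 2.988 -1.961
v 1.16 2.741 -2.057
v 1.43 2.567 -2.089
v 1.743 2.489 -2.053
v 2.049 2.522 -1.954
v 2.304 2.659 -1.807
v 2.467 2.879 -1.635
v 2.514 3.15 -1.464
f 2 4 1
f 5 2 1
f 1 4 3
f 3 5 1
f 2 8 4
f 6 2 5
f 6 8 2
f 4 8 3
f 7 5 3
f 3 8 7
f 7 6 5
f 8 6 7
f 10 12 9
f 13 10 9
f 9 12 11
f 11 13 9
f 10 16 12
f 14 10 13
f 14 16 10
f 12 16 11
f 15 13 11
f 11 16 15
f 15 14 13
f 16 14 15
f 18 17 20
f 18 20 19
f 20 17 21
f 20 21 19
f 21 17 22
f 21 22 19
f 22 17 23
f 22 23 19
f 23 17 24
f 23 24 19
f 24 17 25
f 24 25 19
f 25 17 26
f 25 26 19
f 26 17 27
f 26 27 19
f 27 17 28
f 27 28 19
f 28 17 29
f 28 29 19
f 29 17 30
f 29 30 19
f 30 17 31
f 30 31 19
f 31 17 32
f 31 32 19
f 32 17 33
f 32 33 19
f 33 17 34
f 33 34 19
f 34 17 18
f 34 18 19



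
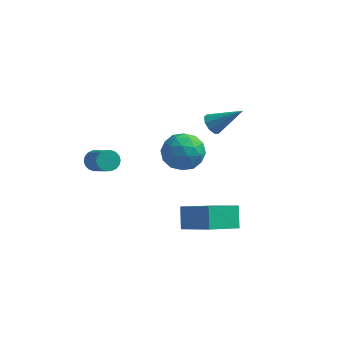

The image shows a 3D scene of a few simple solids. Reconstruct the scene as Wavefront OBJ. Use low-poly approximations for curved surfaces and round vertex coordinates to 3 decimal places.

v -1.607 -3.094 2.887
v -1.246 -2.634 2.972
v -0.293 -3.567 3.977
v -0.653 -4.026 3.893
v -1.423 -2.607 3.165
v -0.469 -3.539 4.17
v -1.635 -2.676 3.303
v -0.682 -3.608 4.308
v -1.842 -2.827 3.358
v -0.889 -3.76 4.363
v -2.003 -3.032 3.32
v -1.049 -3.964 4.326
v -2.085 -3.249 3.197
v -1.131 -4.181 4.202
v -2.072 -3.435 3.012
v -1.118 -4.367 4.017
v -1.967 -3.553 2.803
v -1.014 -4.486 3.808
v -1.791 -3.581 2.61
v -0.837 -4.513 3.615
v -1.578 -3.512 2.472
v -0.625 -4.444 3.477
v -1.371 -3.36 2.417
v -0.418 -4.293 3.422
v -1.211 -3.156 2.454
v -0.257 -4.088 3.46
v -1.129 -2.939 2.578
v -0.175 -3.871 3.583
v -1.142 -2.753 2.763
v -0.188 -3.685 3.768
v 2.295 2.849 1.794
v 2.623 3.109 1.31
v 3.765 3.131 2.946
v 2.398 3.419 1.522
v 2.124 3.462 1.861
v 1.93 3.218 2.168
v 1.907 2.801 2.3
v 2.065 2.407 2.195
v 2.33 2.219 1.902
v 2.579 2.326 1.558
v 2.695 2.678 1.325
v 0.912 2.948 0.201
v 1.956 2.529 0.51
v 0.304 1.191 -0.13
v 1.348 0.772 0.179
v 0.65 1.249 0.983
v 1.026 2.335 1.188
v 1.234 1.385 -0.808
v 1.61 2.471 -0.603
v 2.155 1.562 -0.113
v 1.794 1.479 0.993
v 0.466 2.241 -0.613
v 0.105 2.158 0.493
v 1.487 2.893 0.385
v 0.773 0.827 -0.005
v 0.362 1.108 0.468
v 0.976 0.861 0.649
v 0.94 2.779 0.783
v 1.554 2.532 0.965
v 0.787 1.78 1.243
v 0.706 1.188 -0.585
v 1.32 0.941 -0.403
v 1.284 2.859 -0.269
v 1.898 2.612 -0.088
v 1.473 1.94 -0.863
v 2.218 2.078 0.2
v 1.861 1.045 0.005
v 1.794 1.406 -0.575
v 2.015 2.044 -0.454
v 2.006 2.029 0.85
v 1.649 0.996 0.656
v 1.238 1.277 1.128
v 1.459 1.915 1.249
v 2.123 1.461 0.484
v 0.611 2.724 -0.276
v 0.254 1.691 -0.47
v 0.801 1.805 -0.869
v 1.022 2.443 -0.748
v 0.399 2.675 0.375
v 0.042 1.642 0.18
v 0.245 1.676 0.834
v 0.466 2.314 0.955
v 0.137 2.259 -0.104
v 4.011 -3.506 -0.402
v 3.743 -2.718 0.544
v 2.467 -2.909 -1.335
v 2.2 -2.121 -0.389
v 5.08 -2.099 -1.271
v 4.813 -1.311 -0.325
v 3.537 -1.502 -2.204
v 3.269 -0.714 -1.258
f 2 1 5
f 2 5 3
f 3 5 6
f 3 6 4
f 5 1 7
f 5 7 6
f 6 7 8
f 6 8 4
f 7 1 9
f 7 9 8
f 8 9 10
f 8 10 4
f 9 1 11
f 9 11 10
f 10 11 12
f 10 12 4
f 11 1 13
f 11 13 12
f 12 13 14
f 12 14 4
f 13 1 15
f 13 15 14
f 14 15 16
f 14 16 4
f 15 1 17
f 15 17 16
f 16 17 18
f 16 18 4
f 17 1 19
f 17 19 18
f 18 19 20
f 18 20 4
f 19 1 21
f 19 21 20
f 20 21 22
f 20 22 4
f 21 1 23
f 21 23 22
f 22 23 24
f 22 24 4
f 23 1 25
f 23 25 24
f 24 25 26
f 24 26 4
f 25 1 27
f 25 27 26
f 26 27 28
f 26 28 4
f 27 1 29
f 27 29 28
f 28 29 30
f 28 30 4
f 29 1 2
f 29 2 30
f 30 2 3
f 30 3 4
f 32 31 34
f 32 34 33
f 34 31 35
f 34 35 33
f 35 31 36
f 35 36 33
f 36 31 37
f 36 37 33
f 37 31 38
f 37 38 33
f 38 31 39
f 38 39 33
f 39 31 40
f 39 40 33
f 40 31 41
f 40 41 33
f 41 31 32
f 41 32 33
f 42 79 58
f 79 53 82
f 58 82 47
f 79 82 58
f 42 58 54
f 58 47 59
f 54 59 43
f 58 59 54
f 42 54 63
f 54 43 64
f 63 64 49
f 54 64 63
f 42 63 75
f 63 49 78
f 75 78 52
f 63 78 75
f 42 75 79
f 75 52 83
f 79 83 53
f 75 83 79
f 43 59 70
f 59 47 73
f 70 73 51
f 59 73 70
f 47 82 60
f 82 53 81
f 60 81 46
f 82 81 60
f 53 83 80
f 83 52 76
f 80 76 44
f 83 76 80
f 52 78 77
f 78 49 65
f 77 65 48
f 78 65 77
f 49 64 69
f 64 43 66
f 69 66 50
f 64 66 69
f 45 71 57
f 71 51 72
f 57 72 46
f 71 72 57
f 45 57 55
f 57 46 56
f 55 56 44
f 57 56 55
f 45 55 62
f 55 44 61
f 62 61 48
f 55 61 62
f 45 62 67
f 62 48 68
f 67 68 50
f 62 68 67
f 45 67 71
f 67 50 74
f 71 74 51
f 67 74 71
f 46 72 60
f 72 51 73
f 60 73 47
f 72 73 60
f 44 56 80
f 56 46 81
f 80 81 53
f 56 81 80
f 48 61 77
f 61 44 76
f 77 76 52
f 61 76 77
f 50 68 69
f 68 48 65
f 69 65 49
f 68 65 69
f 51 74 70
f 74 50 66
f 70 66 43
f 74 66 70
f 85 87 84
f 88 85 84
f 84 87 86
f 86 88 84
f 85 91 87
f 89 85 88
f 89 91 85
f 87 91 86
f 90 88 86
f 86 91 90
f 90 89 88
f 91 89 90



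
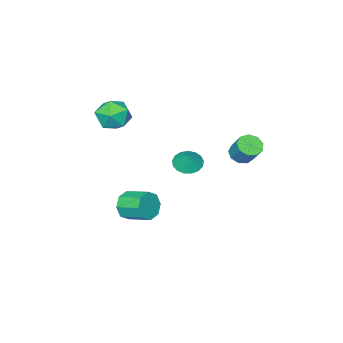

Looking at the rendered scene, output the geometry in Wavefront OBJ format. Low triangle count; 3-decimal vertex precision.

v 2.884 -2.06 -3.451
v 3.378 -2.255 -2.58
v 3.03 -0.714 -2.038
v 2.536 -0.52 -2.909
v 3.846 -1.956 -3.129
v 3.498 -0.415 -2.587
v 3.751 -1.718 -3.866
v 3.402 -0.178 -3.324
v 3.147 -1.681 -4.36
v 2.799 -0.14 -3.818
v 2.39 -1.866 -4.322
v 2.042 -0.325 -3.78
v 1.922 -2.165 -3.773
v 1.574 -0.624 -3.231
v 2.018 -2.402 -3.036
v 1.669 -0.862 -2.494
v 2.621 -2.44 -2.542
v 2.273 -0.899 -2
v -0.94 3.487 1.983
v -0.151 3.415 1.869
v 0.108 4.342 3.084
v -0.68 4.413 3.197
v -0.343 3.841 1.585
v -0.084 4.768 2.8
v -0.814 4.101 1.487
v -0.555 5.028 2.702
v -1.344 4.074 1.62
v -1.085 5.001 2.835
v -1.684 3.772 1.923
v -1.425 4.699 3.138
v -1.677 3.336 2.254
v -1.418 4.263 3.469
v -1.324 2.971 2.458
v -1.065 3.898 3.673
v -0.791 2.847 2.439
v -0.532 3.774 3.654
v -0.328 3.022 2.207
v -0.069 3.949 3.422
v 0.413 0.47 0.385
v 1.017 -0.221 0.46
v 0.807 0.93 1.455
v 1.24 0.092 0.244
v 1.274 0.49 0.06
v 1.11 0.884 -0.05
v 0.787 1.183 -0.06
v 0.378 1.319 0.032
v -0.022 1.26 0.205
v -0.323 1.02 0.419
v -0.455 0.654 0.625
v -0.389 0.245 0.776
v -0.138 -0.111 0.837
v 0.239 -0.335 0.795
v 0.656 -0.374 0.659
v 1.586 -3.029 3.138
v 2.178 -2.713 4.169
v 2.922 -4.467 2.811
v 3.514 -4.151 3.842
v 2.402 -4.673 3.906
v 1.576 -3.784 4.109
v 3.524 -3.396 2.871
v 2.698 -2.507 3.074
v 3.375 -2.94 4.004
v 2.682 -3.729 4.644
v 2.418 -3.451 2.336
v 1.725 -4.24 2.976
f 2 1 5
f 2 5 3
f 3 5 6
f 3 6 4
f 5 1 7
f 5 7 6
f 6 7 8
f 6 8 4
f 7 1 9
f 7 9 8
f 8 9 10
f 8 10 4
f 9 1 11
f 9 11 10
f 10 11 12
f 10 12 4
f 11 1 13
f 11 13 12
f 12 13 14
f 12 14 4
f 13 1 15
f 13 15 14
f 14 15 16
f 14 16 4
f 15 1 17
f 15 17 16
f 16 17 18
f 16 18 4
f 17 1 2
f 17 2 18
f 18 2 3
f 18 3 4
f 20 19 23
f 20 23 21
f 21 23 24
f 21 24 22
f 23 19 25
f 23 25 24
f 24 25 26
f 24 26 22
f 25 19 27
f 25 27 26
f 26 27 28
f 26 28 22
f 27 19 29
f 27 29 28
f 28 29 30
f 28 30 22
f 29 19 31
f 29 31 30
f 30 31 32
f 30 32 22
f 31 19 33
f 31 33 32
f 32 33 34
f 32 34 22
f 33 19 35
f 33 35 34
f 34 35 36
f 34 36 22
f 35 19 37
f 35 37 36
f 36 37 38
f 36 38 22
f 37 19 20
f 37 20 38
f 38 20 21
f 38 21 22
f 40 39 42
f 40 42 41
f 42 39 43
f 42 43 41
f 43 39 44
f 43 44 41
f 44 39 45
f 44 45 41
f 45 39 46
f 45 46 41
f 46 39 47
f 46 47 41
f 47 39 48
f 47 48 41
f 48 39 49
f 48 49 41
f 49 39 50
f 49 50 41
f 50 39 51
f 50 51 41
f 51 39 52
f 51 52 41
f 52 39 53
f 52 53 41
f 53 39 40
f 53 40 41
f 54 65 59
f 54 59 55
f 54 55 61
f 54 61 64
f 54 64 65
f 55 59 63
f 59 65 58
f 65 64 56
f 64 61 60
f 61 55 62
f 57 63 58
f 57 58 56
f 57 56 60
f 57 60 62
f 57 62 63
f 58 63 59
f 56 58 65
f 60 56 64
f 62 60 61
f 63 62 55



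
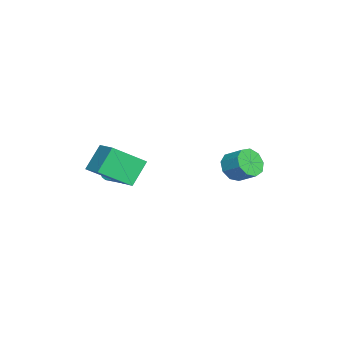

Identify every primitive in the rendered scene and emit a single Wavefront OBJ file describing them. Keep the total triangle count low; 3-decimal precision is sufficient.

v 3.431 -3.046 -1.26
v 2.715 -2.542 -0.207
v 2.948 -1.718 -2.223
v 2.231 -1.215 -1.17
v 4.469 -2.385 -0.87
v 3.752 -1.882 0.183
v 3.985 -1.058 -1.833
v 3.269 -0.554 -0.78
v -1.741 2.612 -3.472
v -1.369 2.869 -4.12
v -0.907 3.625 -3.556
v -1.279 3.368 -2.908
v -1.844 3.12 -4.068
v -1.383 3.876 -3.504
v -2.271 3.134 -3.737
v -1.81 3.89 -3.173
v -2.45 2.903 -3.282
v -1.989 3.659 -2.718
v -2.297 2.537 -2.916
v -1.835 3.293 -2.352
v -1.883 2.205 -2.81
v -1.422 2.961 -2.246
v -1.403 2.064 -3.014
v -0.942 2.82 -2.45
v -1.081 2.179 -3.432
v -0.619 2.935 -2.868
v -1.067 2.497 -3.869
v -0.606 3.253 -3.305
v -1.559 -1.948 -4.085
v -1.172 -1.853 -4.449
v -0.453 -2.596 -3.879
v -0.841 -2.692 -3.515
v -1.134 -1.647 -4.227
v -0.416 -2.39 -3.658
v -1.232 -1.537 -3.961
v -0.514 -2.28 -3.391
v -1.433 -1.558 -3.734
v -0.715 -2.301 -3.164
v -1.675 -1.702 -3.618
v -0.957 -2.445 -3.049
v -1.879 -1.925 -3.651
v -1.161 -2.668 -3.081
v -1.982 -2.155 -3.821
v -1.264 -2.898 -3.251
v -1.951 -2.32 -4.075
v -1.233 -3.063 -3.505
v -1.795 -2.366 -4.332
v -1.077 -3.109 -3.763
v -1.564 -2.28 -4.511
v -0.846 -3.023 -3.941
v -1.332 -2.089 -4.554
v -0.614 -2.832 -3.985
f 2 4 1
f 5 2 1
f 1 4 3
f 3 5 1
f 2 8 4
f 6 2 5
f 6 8 2
f 4 8 3
f 7 5 3
f 3 8 7
f 7 6 5
f 8 6 7
f 10 9 13
f 10 13 11
f 11 13 14
f 11 14 12
f 13 9 15
f 13 15 14
f 14 15 16
f 14 16 12
f 15 9 17
f 15 17 16
f 16 17 18
f 16 18 12
f 17 9 19
f 17 19 18
f 18 19 20
f 18 20 12
f 19 9 21
f 19 21 20
f 20 21 22
f 20 22 12
f 21 9 23
f 21 23 22
f 22 23 24
f 22 24 12
f 23 9 25
f 23 25 24
f 24 25 26
f 24 26 12
f 25 9 27
f 25 27 26
f 26 27 28
f 26 28 12
f 27 9 10
f 27 10 28
f 28 10 11
f 28 11 12
f 30 29 33
f 30 33 31
f 31 33 34
f 31 34 32
f 33 29 35
f 33 35 34
f 34 35 36
f 34 36 32
f 35 29 37
f 35 37 36
f 36 37 38
f 36 38 32
f 37 29 39
f 37 39 38
f 38 39 40
f 38 40 32
f 39 29 41
f 39 41 40
f 40 41 42
f 40 42 32
f 41 29 43
f 41 43 42
f 42 43 44
f 42 44 32
f 43 29 45
f 43 45 44
f 44 45 46
f 44 46 32
f 45 29 47
f 45 47 46
f 46 47 48
f 46 48 32
f 47 29 49
f 47 49 48
f 48 49 50
f 48 50 32
f 49 29 51
f 49 51 50
f 50 51 52
f 50 52 32
f 51 29 30
f 51 30 52
f 52 30 31
f 52 31 32



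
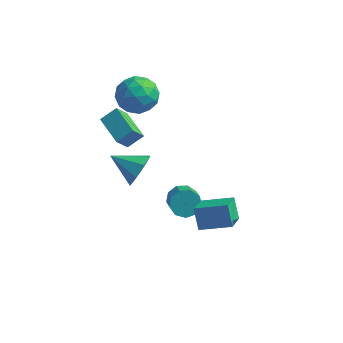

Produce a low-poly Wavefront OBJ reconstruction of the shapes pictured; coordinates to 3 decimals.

v -2.371 -2.628 -0.233
v -2.006 -2.125 0.651
v -3.969 -2.672 0.453
v -2.269 -1.596 0.072
v -2.592 -1.672 -0.685
v -2.785 -2.307 -1.177
v -2.736 -3.13 -1.116
v -2.473 -3.659 -0.538
v -2.15 -3.583 0.22
v -1.957 -2.948 0.712
v -4.792 0.169 3.356
v -4.172 1.207 3.38
v -3.228 -0.747 2.62
v -2.608 0.291 2.644
v -2.91 -0.257 3.679
v -3.876 0.309 4.134
v -3.524 0.151 1.866
v -4.49 0.717 2.321
v -3.389 1.196 2.46
v -3.009 0.944 3.58
v -4.391 -0.484 2.42
v -4.011 -0.736 3.54
v -4.619 0.768 3.433
v -2.781 -0.308 2.567
v -2.958 -0.631 3.175
v -2.594 -0.02 3.189
v -4.445 0.24 3.876
v -4.081 0.851 3.89
v -3.339 -0.01 4.065
v -3.319 -0.391 2.11
v -2.955 0.22 2.124
v -4.806 0.48 2.811
v -4.442 1.091 2.825
v -4.061 0.47 1.935
v -3.795 1.372 2.906
v -2.875 0.834 2.473
v -3.413 0.752 2.016
v -3.982 1.084 2.284
v -3.572 1.224 3.564
v -2.652 0.686 3.131
v -2.829 0.363 3.739
v -3.398 0.696 4.007
v -3.111 1.217 3.023
v -4.748 -0.226 2.869
v -3.828 -0.764 2.436
v -4.002 -0.236 1.993
v -4.571 0.097 2.261
v -4.525 -0.374 3.527
v -3.605 -0.912 3.094
v -3.418 -0.624 3.716
v -3.987 -0.292 3.984
v -4.289 -0.757 2.977
v -4.818 -1.921 2.512
v -4.182 -1.31 3.118
v -4.529 -1.23 1.512
v -3.893 -0.619 2.118
v -3.447 -3.001 2.162
v -2.811 -2.39 2.768
v -3.158 -2.31 1.162
v -2.522 -1.699 1.768
v 1.114 -3.099 -0.927
v 1.241 -4.379 -0.217
v 2.722 -2.661 -0.425
v 2.848 -3.942 0.285
v 1.592 -3.638 -1.985
v 1.718 -4.919 -1.275
v 3.199 -3.201 -1.483
v 3.326 -4.481 -0.773
v -0.694 -1.036 -3.661
v 0.078 -0.722 -3.828
v 0.646 -1.691 -3.026
v -0.126 -2.004 -2.859
v -0.144 -0.462 -3.358
v 0.423 -1.431 -2.556
v -0.624 -0.471 -3.029
v -0.056 -1.44 -2.227
v -1.136 -0.744 -2.996
v -0.569 -1.713 -2.194
v -1.441 -1.153 -3.275
v -0.874 -2.122 -2.472
v -1.397 -1.507 -3.734
v -0.83 -2.476 -2.931
v -1.023 -1.641 -4.159
v -0.456 -2.61 -3.356
v -0.496 -1.491 -4.351
v 0.072 -2.46 -3.549
v -0.06 -1.128 -4.221
v 0.507 -2.097 -3.418
f 2 1 4
f 2 4 3
f 4 1 5
f 4 5 3
f 5 1 6
f 5 6 3
f 6 1 7
f 6 7 3
f 7 1 8
f 7 8 3
f 8 1 9
f 8 9 3
f 9 1 10
f 9 10 3
f 10 1 2
f 10 2 3
f 11 48 27
f 48 22 51
f 27 51 16
f 48 51 27
f 11 27 23
f 27 16 28
f 23 28 12
f 27 28 23
f 11 23 32
f 23 12 33
f 32 33 18
f 23 33 32
f 11 32 44
f 32 18 47
f 44 47 21
f 32 47 44
f 11 44 48
f 44 21 52
f 48 52 22
f 44 52 48
f 12 28 39
f 28 16 42
f 39 42 20
f 28 42 39
f 16 51 29
f 51 22 50
f 29 50 15
f 51 50 29
f 22 52 49
f 52 21 45
f 49 45 13
f 52 45 49
f 21 47 46
f 47 18 34
f 46 34 17
f 47 34 46
f 18 33 38
f 33 12 35
f 38 35 19
f 33 35 38
f 14 40 26
f 40 20 41
f 26 41 15
f 40 41 26
f 14 26 24
f 26 15 25
f 24 25 13
f 26 25 24
f 14 24 31
f 24 13 30
f 31 30 17
f 24 30 31
f 14 31 36
f 31 17 37
f 36 37 19
f 31 37 36
f 14 36 40
f 36 19 43
f 40 43 20
f 36 43 40
f 15 41 29
f 41 20 42
f 29 42 16
f 41 42 29
f 13 25 49
f 25 15 50
f 49 50 22
f 25 50 49
f 17 30 46
f 30 13 45
f 46 45 21
f 30 45 46
f 19 37 38
f 37 17 34
f 38 34 18
f 37 34 38
f 20 43 39
f 43 19 35
f 39 35 12
f 43 35 39
f 54 56 53
f 57 54 53
f 53 56 55
f 55 57 53
f 54 60 56
f 58 54 57
f 58 60 54
f 56 60 55
f 59 57 55
f 55 60 59
f 59 58 57
f 60 58 59
f 62 64 61
f 65 62 61
f 61 64 63
f 63 65 61
f 62 68 64
f 66 62 65
f 66 68 62
f 64 68 63
f 67 65 63
f 63 68 67
f 67 66 65
f 68 66 67
f 70 69 73
f 70 73 71
f 71 73 74
f 71 74 72
f 73 69 75
f 73 75 74
f 74 75 76
f 74 76 72
f 75 69 77
f 75 77 76
f 76 77 78
f 76 78 72
f 77 69 79
f 77 79 78
f 78 79 80
f 78 80 72
f 79 69 81
f 79 81 80
f 80 81 82
f 80 82 72
f 81 69 83
f 81 83 82
f 82 83 84
f 82 84 72
f 83 69 85
f 83 85 84
f 84 85 86
f 84 86 72
f 85 69 87
f 85 87 86
f 86 87 88
f 86 88 72
f 87 69 70
f 87 70 88
f 88 70 71
f 88 71 72



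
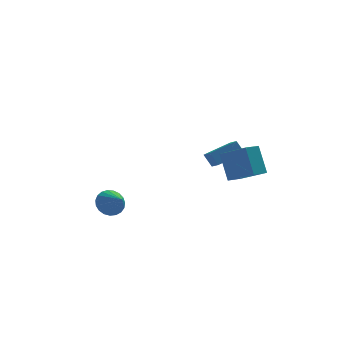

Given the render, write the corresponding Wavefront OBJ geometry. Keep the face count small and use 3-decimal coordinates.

v 2.938 -2.012 -0.83
v 2.618 -1.201 0.744
v 3.671 -1.503 -0.944
v 3.352 -0.692 0.631
v 4.068 -3.428 0.129
v 3.749 -2.617 1.704
v 4.802 -2.919 0.016
v 4.482 -2.108 1.59
v -3.119 -2.633 -1.88
v -2.627 -2.102 -1.454
v -2.601 -3.627 -1.24
v -2.91 -2.119 -1.25
v -3.229 -2.224 -1.155
v -3.529 -2.4 -1.185
v -3.758 -2.616 -1.335
v -3.877 -2.835 -1.58
v -3.865 -3.02 -1.876
v -3.723 -3.137 -2.173
v -3.477 -3.168 -2.42
v -3.17 -3.106 -2.573
v -2.853 -2.962 -2.606
v -2.582 -2.761 -2.513
v -2.404 -2.539 -2.311
v -2.35 -2.332 -2.035
v -2.429 -2.178 -1.731
v 2.442 1.506 -0.269
v 3.965 2.282 0.264
v 2.207 2.236 -0.659
v 3.73 3.011 -0.127
v 2.85 1.229 -1.033
v 4.373 2.004 -0.501
v 2.615 1.958 -1.424
v 4.138 2.734 -0.891
f 2 4 1
f 5 2 1
f 1 4 3
f 3 5 1
f 2 8 4
f 6 2 5
f 6 8 2
f 4 8 3
f 7 5 3
f 3 8 7
f 7 6 5
f 8 6 7
f 10 9 12
f 10 12 11
f 12 9 13
f 12 13 11
f 13 9 14
f 13 14 11
f 14 9 15
f 14 15 11
f 15 9 16
f 15 16 11
f 16 9 17
f 16 17 11
f 17 9 18
f 17 18 11
f 18 9 19
f 18 19 11
f 19 9 20
f 19 20 11
f 20 9 21
f 20 21 11
f 21 9 22
f 21 22 11
f 22 9 23
f 22 23 11
f 23 9 24
f 23 24 11
f 24 9 25
f 24 25 11
f 25 9 10
f 25 10 11
f 27 29 26
f 30 27 26
f 26 29 28
f 28 30 26
f 27 33 29
f 31 27 30
f 31 33 27
f 29 33 28
f 32 30 28
f 28 33 32
f 32 31 30
f 33 31 32



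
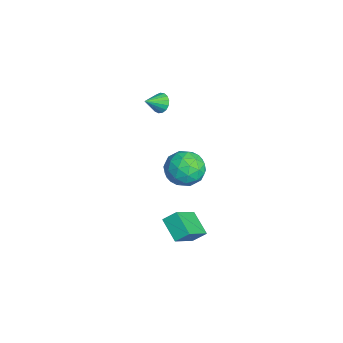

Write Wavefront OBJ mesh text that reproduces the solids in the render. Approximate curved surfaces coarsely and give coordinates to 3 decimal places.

v -3.802 -2.676 2.523
v -3.168 -2.455 2.415
v -3.378 -3.604 3.117
v -3.254 -2.314 2.696
v -3.464 -2.256 2.937
v -3.753 -2.295 3.084
v -4.052 -2.42 3.101
v -4.295 -2.605 2.987
v -4.424 -2.806 2.766
v -4.411 -2.977 2.489
v -4.259 -3.079 2.221
v -4.002 -3.089 2.021
v -3.699 -3.005 1.937
v -3.42 -2.845 1.987
v -3.229 -2.647 2.159
v 3.165 -1.757 3.787
v 4.01 -1.605 3.012
v 2.79 -3.435 3.048
v 3.635 -3.283 2.273
v 3.896 -3.434 3.39
v 4.127 -2.397 3.846
v 2.673 -2.643 2.214
v 2.904 -1.606 2.67
v 3.705 -2.152 2.039
v 4.461 -2.641 2.766
v 2.339 -2.399 3.294
v 3.095 -2.888 4.021
v 3.62 -1.534 3.464
v 3.18 -3.506 2.596
v 3.333 -3.595 3.252
v 3.829 -3.505 2.796
v 3.69 -1.999 3.955
v 4.186 -1.909 3.499
v 4.119 -2.985 3.721
v 2.614 -3.131 2.561
v 3.11 -3.041 2.105
v 2.971 -1.535 3.264
v 3.467 -1.445 2.808
v 2.681 -2.055 2.339
v 3.938 -1.766 2.437
v 3.717 -2.752 2.003
v 3.152 -2.376 1.968
v 3.288 -1.767 2.236
v 4.382 -2.053 2.864
v 4.162 -3.039 2.43
v 4.315 -3.128 3.086
v 4.451 -2.518 3.354
v 4.203 -2.375 2.292
v 2.638 -2.001 3.63
v 2.418 -2.987 3.196
v 2.349 -2.522 2.706
v 2.485 -1.912 2.974
v 3.083 -2.288 4.057
v 2.862 -3.274 3.623
v 3.512 -3.273 3.824
v 3.648 -2.664 4.092
v 2.597 -2.665 3.768
v 2.805 -1.984 -3.597
v 1.571 -2.458 -2.826
v 2.886 -1.25 -3.016
v 1.652 -1.724 -2.245
v 4.028 -3.116 -2.335
v 2.794 -3.59 -1.564
v 4.109 -2.382 -1.754
v 2.875 -2.856 -0.983
f 2 1 4
f 2 4 3
f 4 1 5
f 4 5 3
f 5 1 6
f 5 6 3
f 6 1 7
f 6 7 3
f 7 1 8
f 7 8 3
f 8 1 9
f 8 9 3
f 9 1 10
f 9 10 3
f 10 1 11
f 10 11 3
f 11 1 12
f 11 12 3
f 12 1 13
f 12 13 3
f 13 1 14
f 13 14 3
f 14 1 15
f 14 15 3
f 15 1 2
f 15 2 3
f 16 53 32
f 53 27 56
f 32 56 21
f 53 56 32
f 16 32 28
f 32 21 33
f 28 33 17
f 32 33 28
f 16 28 37
f 28 17 38
f 37 38 23
f 28 38 37
f 16 37 49
f 37 23 52
f 49 52 26
f 37 52 49
f 16 49 53
f 49 26 57
f 53 57 27
f 49 57 53
f 17 33 44
f 33 21 47
f 44 47 25
f 33 47 44
f 21 56 34
f 56 27 55
f 34 55 20
f 56 55 34
f 27 57 54
f 57 26 50
f 54 50 18
f 57 50 54
f 26 52 51
f 52 23 39
f 51 39 22
f 52 39 51
f 23 38 43
f 38 17 40
f 43 40 24
f 38 40 43
f 19 45 31
f 45 25 46
f 31 46 20
f 45 46 31
f 19 31 29
f 31 20 30
f 29 30 18
f 31 30 29
f 19 29 36
f 29 18 35
f 36 35 22
f 29 35 36
f 19 36 41
f 36 22 42
f 41 42 24
f 36 42 41
f 19 41 45
f 41 24 48
f 45 48 25
f 41 48 45
f 20 46 34
f 46 25 47
f 34 47 21
f 46 47 34
f 18 30 54
f 30 20 55
f 54 55 27
f 30 55 54
f 22 35 51
f 35 18 50
f 51 50 26
f 35 50 51
f 24 42 43
f 42 22 39
f 43 39 23
f 42 39 43
f 25 48 44
f 48 24 40
f 44 40 17
f 48 40 44
f 59 61 58
f 62 59 58
f 58 61 60
f 60 62 58
f 59 65 61
f 63 59 62
f 63 65 59
f 61 65 60
f 64 62 60
f 60 65 64
f 64 63 62
f 65 63 64



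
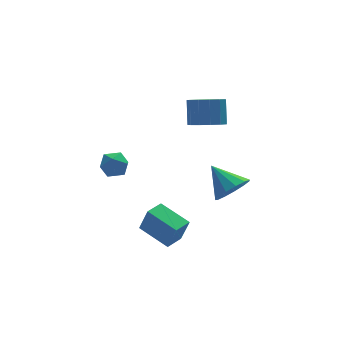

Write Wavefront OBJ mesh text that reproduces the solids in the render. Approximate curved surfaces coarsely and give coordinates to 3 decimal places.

v -2.314 -3.65 -3.159
v -1.992 -3.986 -1.786
v -3.291 -2.227 -2.582
v -2.969 -2.563 -1.209
v -1.451 -3.037 -3.211
v -1.129 -3.373 -1.838
v -2.428 -1.614 -2.634
v -2.106 -1.95 -1.261
v 1.802 2.594 0.713
v 2.802 2.524 0.591
v 3.018 3.316 1.906
v 2.018 3.386 2.027
v 2.642 3.003 0.328
v 2.858 3.795 1.643
v 2.215 3.352 0.188
v 2.431 4.144 1.503
v 1.657 3.461 0.215
v 1.873 4.252 1.529
v 1.145 3.294 0.399
v 1.361 4.086 1.714
v 0.842 2.905 0.683
v 1.057 3.697 1.998
v 0.843 2.418 0.976
v 1.059 3.209 2.291
v 1.149 1.986 1.186
v 1.365 2.778 2.501
v 1.663 1.747 1.245
v 1.878 2.539 2.56
v 2.22 1.778 1.135
v 2.436 2.569 2.45
v 2.645 2.067 0.891
v 2.861 2.859 2.206
v -4.116 1.502 -0.363
v -3.396 1.344 -0.768
v -3.764 0.616 0.608
v -3.044 0.458 0.203
v -3.166 1.207 0.566
v -3.384 1.754 -0.034
v -3.776 0.206 -0.126
v -3.994 0.753 -0.726
v -3.186 0.543 -0.622
v -2.809 1.162 -0.194
v -4.351 0.798 0.034
v -3.974 1.417 0.462
v 1.919 -0.96 -1.875
v 2.366 -1.416 -1.029
v 1.241 0.36 -0.805
v 2.769 -1.033 -1.246
v 2.903 -0.626 -1.663
v 2.724 -0.326 -2.147
v 2.29 -0.226 -2.545
v 1.738 -0.36 -2.73
v 1.243 -0.684 -2.644
v 0.964 -1.096 -2.314
v 0.987 -1.464 -1.844
v 1.307 -1.673 -1.385
v 1.821 -1.655 -1.081
f 2 4 1
f 5 2 1
f 1 4 3
f 3 5 1
f 2 8 4
f 6 2 5
f 6 8 2
f 4 8 3
f 7 5 3
f 3 8 7
f 7 6 5
f 8 6 7
f 10 9 13
f 10 13 11
f 11 13 14
f 11 14 12
f 13 9 15
f 13 15 14
f 14 15 16
f 14 16 12
f 15 9 17
f 15 17 16
f 16 17 18
f 16 18 12
f 17 9 19
f 17 19 18
f 18 19 20
f 18 20 12
f 19 9 21
f 19 21 20
f 20 21 22
f 20 22 12
f 21 9 23
f 21 23 22
f 22 23 24
f 22 24 12
f 23 9 25
f 23 25 24
f 24 25 26
f 24 26 12
f 25 9 27
f 25 27 26
f 26 27 28
f 26 28 12
f 27 9 29
f 27 29 28
f 28 29 30
f 28 30 12
f 29 9 31
f 29 31 30
f 30 31 32
f 30 32 12
f 31 9 10
f 31 10 32
f 32 10 11
f 32 11 12
f 33 44 38
f 33 38 34
f 33 34 40
f 33 40 43
f 33 43 44
f 34 38 42
f 38 44 37
f 44 43 35
f 43 40 39
f 40 34 41
f 36 42 37
f 36 37 35
f 36 35 39
f 36 39 41
f 36 41 42
f 37 42 38
f 35 37 44
f 39 35 43
f 41 39 40
f 42 41 34
f 46 45 48
f 46 48 47
f 48 45 49
f 48 49 47
f 49 45 50
f 49 50 47
f 50 45 51
f 50 51 47
f 51 45 52
f 51 52 47
f 52 45 53
f 52 53 47
f 53 45 54
f 53 54 47
f 54 45 55
f 54 55 47
f 55 45 56
f 55 56 47
f 56 45 57
f 56 57 47
f 57 45 46
f 57 46 47



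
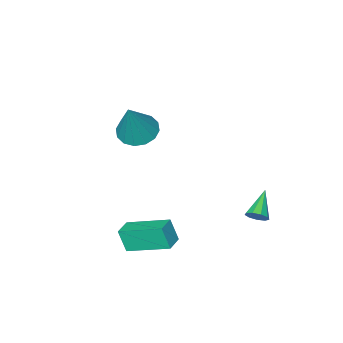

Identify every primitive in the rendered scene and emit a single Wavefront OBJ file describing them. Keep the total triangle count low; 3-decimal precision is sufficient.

v 1.962 -0.266 1.741
v 2.797 -0.123 1.334
v 2.818 0.246 3.679
v 2.573 0.309 1.318
v 2.186 0.587 1.416
v 1.738 0.636 1.601
v 1.351 0.443 1.823
v 1.127 0.061 2.024
v 1.127 -0.41 2.148
v 1.35 -0.842 2.164
v 1.737 -1.119 2.066
v 2.185 -1.169 1.881
v 2.572 -0.976 1.659
v 2.796 -0.593 1.458
v -1.036 4.055 -2.695
v -0.729 4.114 -2.255
v -2.064 3.365 -1.885
v -0.953 4.405 -2.292
v -1.217 4.532 -2.518
v -1.395 4.436 -2.827
v -1.406 4.161 -3.074
v -1.243 3.837 -3.144
v -0.984 3.615 -3.004
v -0.748 3.599 -2.719
v -0.648 3.796 -2.424
v 4.059 2.285 -2.887
v 4.18 1.881 -1.839
v 3.063 3.936 -2.136
v 3.184 3.533 -1.087
v 4.816 2.707 -2.813
v 4.937 2.304 -1.764
v 3.82 4.359 -2.061
v 3.941 3.955 -1.013
f 2 1 4
f 2 4 3
f 4 1 5
f 4 5 3
f 5 1 6
f 5 6 3
f 6 1 7
f 6 7 3
f 7 1 8
f 7 8 3
f 8 1 9
f 8 9 3
f 9 1 10
f 9 10 3
f 10 1 11
f 10 11 3
f 11 1 12
f 11 12 3
f 12 1 13
f 12 13 3
f 13 1 14
f 13 14 3
f 14 1 2
f 14 2 3
f 16 15 18
f 16 18 17
f 18 15 19
f 18 19 17
f 19 15 20
f 19 20 17
f 20 15 21
f 20 21 17
f 21 15 22
f 21 22 17
f 22 15 23
f 22 23 17
f 23 15 24
f 23 24 17
f 24 15 25
f 24 25 17
f 25 15 16
f 25 16 17
f 27 29 26
f 30 27 26
f 26 29 28
f 28 30 26
f 27 33 29
f 31 27 30
f 31 33 27
f 29 33 28
f 32 30 28
f 28 33 32
f 32 31 30
f 33 31 32



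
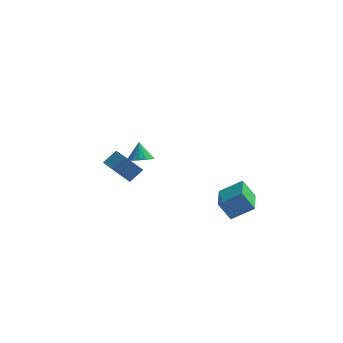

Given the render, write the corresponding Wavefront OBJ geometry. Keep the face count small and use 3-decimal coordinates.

v -4.25 1.588 0.017
v -3.568 2.203 0.742
v -5.181 3.262 -0.525
v -4.499 3.876 0.2
v -3.261 1.784 -1.08
v -2.579 2.398 -0.355
v -4.192 3.457 -1.622
v -3.51 4.072 -0.897
v -1.92 -1.588 3.041
v -1.448 -0.978 2.826
v -2.12 -1.052 4.119
v -1.796 -0.871 2.708
v -2.172 -0.928 2.666
v -2.491 -1.136 2.71
v -2.679 -1.447 2.83
v -2.692 -1.791 2.998
v -2.529 -2.088 3.176
v -2.226 -2.271 3.323
v -1.853 -2.297 3.406
v -1.496 -2.16 3.405
v -1.235 -1.893 3.32
v -1.131 -1.555 3.172
v -1.208 -1.225 2.994
v 2.405 -1.008 -0.596
v 3.743 -0.746 0.28
v 2.156 1.044 -0.829
v 3.494 1.306 0.047
v 3.166 -1.046 -1.747
v 4.504 -0.784 -0.871
v 2.917 1.006 -1.98
v 4.255 1.268 -1.104
f 2 4 1
f 5 2 1
f 1 4 3
f 3 5 1
f 2 8 4
f 6 2 5
f 6 8 2
f 4 8 3
f 7 5 3
f 3 8 7
f 7 6 5
f 8 6 7
f 10 9 12
f 10 12 11
f 12 9 13
f 12 13 11
f 13 9 14
f 13 14 11
f 14 9 15
f 14 15 11
f 15 9 16
f 15 16 11
f 16 9 17
f 16 17 11
f 17 9 18
f 17 18 11
f 18 9 19
f 18 19 11
f 19 9 20
f 19 20 11
f 20 9 21
f 20 21 11
f 21 9 22
f 21 22 11
f 22 9 23
f 22 23 11
f 23 9 10
f 23 10 11
f 25 27 24
f 28 25 24
f 24 27 26
f 26 28 24
f 25 31 27
f 29 25 28
f 29 31 25
f 27 31 26
f 30 28 26
f 26 31 30
f 30 29 28
f 31 29 30



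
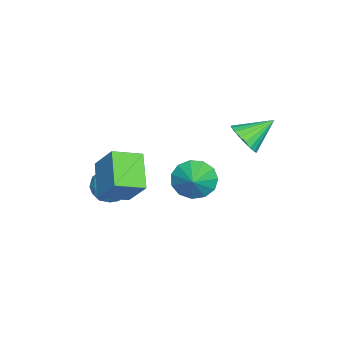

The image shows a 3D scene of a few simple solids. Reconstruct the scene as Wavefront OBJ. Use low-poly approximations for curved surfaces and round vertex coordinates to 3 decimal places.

v 0.783 -3.101 -2.376
v 1.431 -2.089 -0.866
v 2.419 -2.522 -3.466
v 3.067 -1.51 -1.956
v 1.573 -4.37 -1.864
v 2.221 -3.358 -0.354
v 3.209 -3.791 -2.954
v 3.857 -2.779 -1.444
v 0.54 -3.42 -2.954
v 1.134 -2.828 -3.552
v 1.046 -4.772 -3.788
v 1.64 -4.18 -4.386
v 1.879 -4.312 -3.393
v 1.566 -3.476 -2.877
v 0.614 -4.124 -4.463
v 0.301 -3.288 -3.947
v 1.18 -3.263 -4.485
v 1.962 -3.379 -3.824
v 0.218 -4.221 -3.516
v 1 -4.337 -2.855
v 0.793 -3.005 -3.18
v 1.387 -4.595 -4.16
v 1.527 -4.672 -3.576
v 1.877 -4.324 -3.928
v 1.047 -3.386 -2.783
v 1.396 -3.038 -3.135
v 1.833 -3.91 -3.041
v 0.784 -4.562 -4.205
v 1.133 -4.214 -4.557
v 0.303 -3.276 -3.412
v 0.653 -2.928 -3.764
v 0.347 -3.69 -4.299
v 1.169 -2.913 -4.08
v 1.466 -3.708 -4.57
v 0.863 -3.675 -4.615
v 0.68 -3.184 -4.312
v 1.628 -2.981 -3.691
v 1.926 -3.776 -4.181
v 2.066 -3.853 -3.597
v 1.882 -3.362 -3.294
v 1.655 -3.237 -4.239
v 0.254 -3.824 -3.159
v 0.552 -4.619 -3.649
v 0.298 -4.238 -4.046
v 0.114 -3.747 -3.743
v 0.714 -3.892 -2.77
v 1.011 -4.687 -3.26
v 1.5 -4.416 -3.028
v 1.317 -3.925 -2.725
v 0.525 -4.363 -3.101
v 1.4 0.316 -2.243
v 1.955 -0.259 -2.999
v 2.6 0.544 -1.537
v 1.957 0.33 -3.192
v 1.782 0.915 -3.083
v 1.486 1.31 -2.708
v 1.163 1.389 -2.185
v 0.915 1.128 -1.68
v 0.822 0.609 -1.354
v 0.912 -0.003 -1.311
v 1.157 -0.513 -1.563
v 1.48 -0.76 -2.031
v 1.777 -0.665 -2.566
v -2.68 1.76 -2.023
v -1.924 1.701 -1.371
v -3.48 3.06 -0.977
v -1.79 1.994 -1.633
v -1.809 2.247 -1.962
v -1.979 2.416 -2.302
v -2.27 2.471 -2.594
v -2.633 2.404 -2.787
v -3.003 2.225 -2.847
v -3.317 1.965 -2.765
v -3.522 1.67 -2.555
v -3.581 1.391 -2.253
v -3.484 1.176 -1.911
v -3.248 1.061 -1.588
v -2.914 1.067 -1.34
v -2.539 1.194 -1.211
v -2.189 1.418 -1.222
f 2 4 1
f 5 2 1
f 1 4 3
f 3 5 1
f 2 8 4
f 6 2 5
f 6 8 2
f 4 8 3
f 7 5 3
f 3 8 7
f 7 6 5
f 8 6 7
f 9 46 25
f 46 20 49
f 25 49 14
f 46 49 25
f 9 25 21
f 25 14 26
f 21 26 10
f 25 26 21
f 9 21 30
f 21 10 31
f 30 31 16
f 21 31 30
f 9 30 42
f 30 16 45
f 42 45 19
f 30 45 42
f 9 42 46
f 42 19 50
f 46 50 20
f 42 50 46
f 10 26 37
f 26 14 40
f 37 40 18
f 26 40 37
f 14 49 27
f 49 20 48
f 27 48 13
f 49 48 27
f 20 50 47
f 50 19 43
f 47 43 11
f 50 43 47
f 19 45 44
f 45 16 32
f 44 32 15
f 45 32 44
f 16 31 36
f 31 10 33
f 36 33 17
f 31 33 36
f 12 38 24
f 38 18 39
f 24 39 13
f 38 39 24
f 12 24 22
f 24 13 23
f 22 23 11
f 24 23 22
f 12 22 29
f 22 11 28
f 29 28 15
f 22 28 29
f 12 29 34
f 29 15 35
f 34 35 17
f 29 35 34
f 12 34 38
f 34 17 41
f 38 41 18
f 34 41 38
f 13 39 27
f 39 18 40
f 27 40 14
f 39 40 27
f 11 23 47
f 23 13 48
f 47 48 20
f 23 48 47
f 15 28 44
f 28 11 43
f 44 43 19
f 28 43 44
f 17 35 36
f 35 15 32
f 36 32 16
f 35 32 36
f 18 41 37
f 41 17 33
f 37 33 10
f 41 33 37
f 52 51 54
f 52 54 53
f 54 51 55
f 54 55 53
f 55 51 56
f 55 56 53
f 56 51 57
f 56 57 53
f 57 51 58
f 57 58 53
f 58 51 59
f 58 59 53
f 59 51 60
f 59 60 53
f 60 51 61
f 60 61 53
f 61 51 62
f 61 62 53
f 62 51 63
f 62 63 53
f 63 51 52
f 63 52 53
f 65 64 67
f 65 67 66
f 67 64 68
f 67 68 66
f 68 64 69
f 68 69 66
f 69 64 70
f 69 70 66
f 70 64 71
f 70 71 66
f 71 64 72
f 71 72 66
f 72 64 73
f 72 73 66
f 73 64 74
f 73 74 66
f 74 64 75
f 74 75 66
f 75 64 76
f 75 76 66
f 76 64 77
f 76 77 66
f 77 64 78
f 77 78 66
f 78 64 79
f 78 79 66
f 79 64 80
f 79 80 66
f 80 64 65
f 80 65 66

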